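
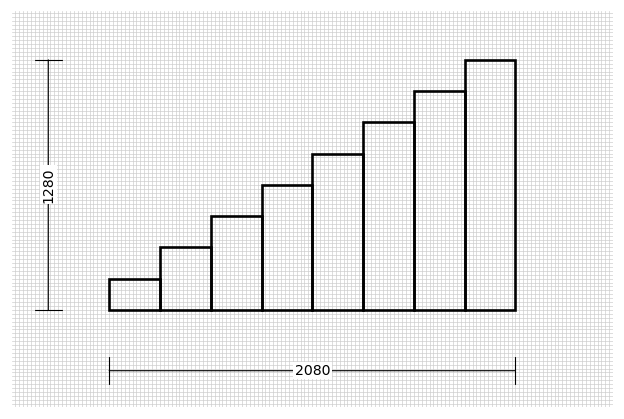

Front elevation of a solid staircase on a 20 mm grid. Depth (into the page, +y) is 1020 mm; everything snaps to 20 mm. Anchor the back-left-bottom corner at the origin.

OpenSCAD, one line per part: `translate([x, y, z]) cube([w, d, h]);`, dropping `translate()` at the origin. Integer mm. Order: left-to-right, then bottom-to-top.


cube([260, 1020, 160]);
translate([260, 0, 0]) cube([260, 1020, 320]);
translate([520, 0, 0]) cube([260, 1020, 480]);
translate([780, 0, 0]) cube([260, 1020, 640]);
translate([1040, 0, 0]) cube([260, 1020, 800]);
translate([1300, 0, 0]) cube([260, 1020, 960]);
translate([1560, 0, 0]) cube([260, 1020, 1120]);
translate([1820, 0, 0]) cube([260, 1020, 1280]);


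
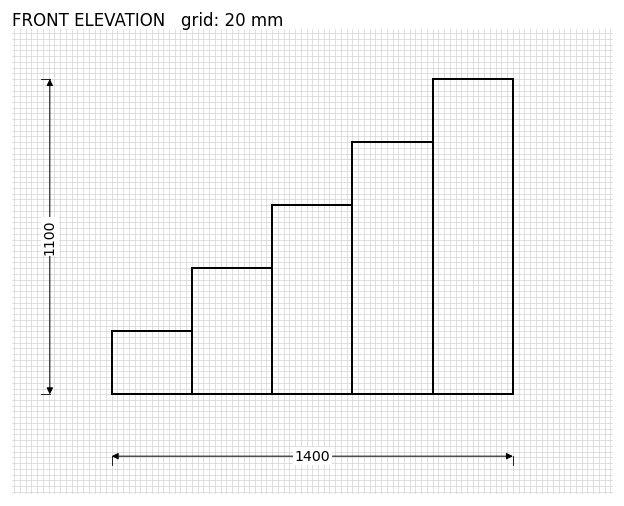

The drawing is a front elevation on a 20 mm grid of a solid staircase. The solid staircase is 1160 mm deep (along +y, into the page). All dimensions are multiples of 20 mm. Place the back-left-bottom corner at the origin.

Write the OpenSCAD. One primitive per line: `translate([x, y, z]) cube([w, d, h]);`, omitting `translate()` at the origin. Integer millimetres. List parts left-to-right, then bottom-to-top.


cube([280, 1160, 220]);
translate([280, 0, 0]) cube([280, 1160, 440]);
translate([560, 0, 0]) cube([280, 1160, 660]);
translate([840, 0, 0]) cube([280, 1160, 880]);
translate([1120, 0, 0]) cube([280, 1160, 1100]);


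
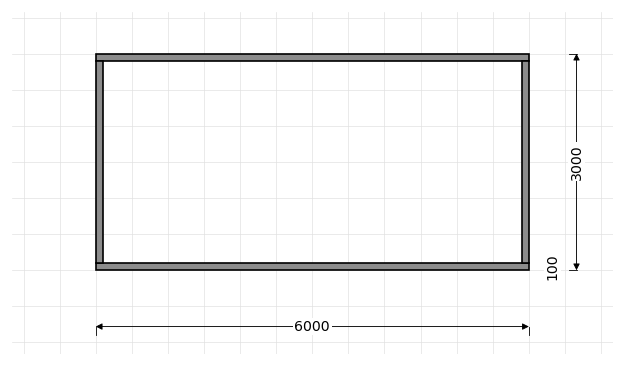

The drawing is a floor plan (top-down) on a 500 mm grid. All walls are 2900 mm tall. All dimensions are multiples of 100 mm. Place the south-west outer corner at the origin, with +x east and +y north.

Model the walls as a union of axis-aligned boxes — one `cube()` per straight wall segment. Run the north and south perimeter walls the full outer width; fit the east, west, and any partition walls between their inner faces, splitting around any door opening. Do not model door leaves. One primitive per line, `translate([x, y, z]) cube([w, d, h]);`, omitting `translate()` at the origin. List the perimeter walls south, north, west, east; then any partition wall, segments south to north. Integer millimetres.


cube([6000, 100, 2900]);
translate([0, 2900, 0]) cube([6000, 100, 2900]);
translate([0, 100, 0]) cube([100, 2800, 2900]);
translate([5900, 100, 0]) cube([100, 2800, 2900]);


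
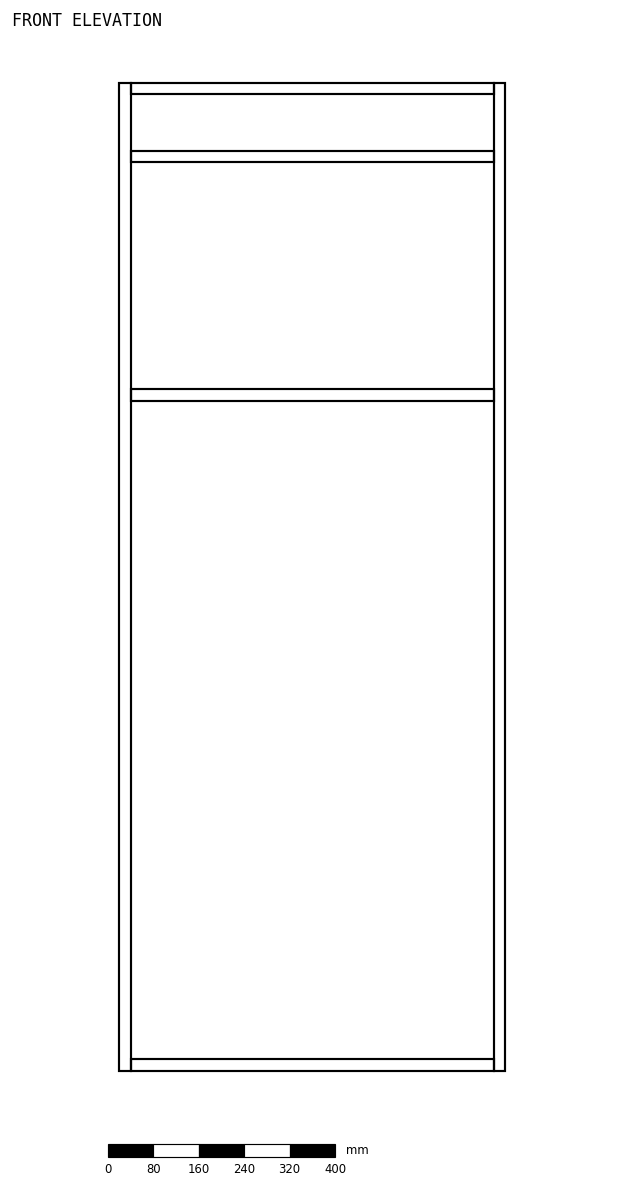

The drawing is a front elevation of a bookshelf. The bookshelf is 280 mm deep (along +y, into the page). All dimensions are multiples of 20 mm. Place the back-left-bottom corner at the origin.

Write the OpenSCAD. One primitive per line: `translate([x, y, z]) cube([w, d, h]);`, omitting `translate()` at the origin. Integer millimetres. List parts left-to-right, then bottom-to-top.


cube([20, 280, 1740]);
translate([20, 0, 0]) cube([640, 280, 20]);
translate([20, 0, 1180]) cube([640, 280, 20]);
translate([20, 0, 1600]) cube([640, 280, 20]);
translate([20, 0, 1720]) cube([640, 280, 20]);
translate([660, 0, 0]) cube([20, 280, 1740]);


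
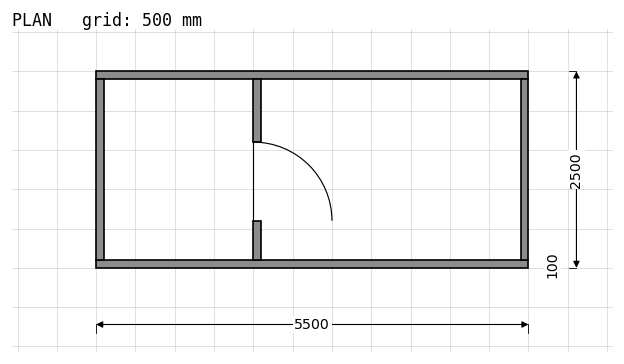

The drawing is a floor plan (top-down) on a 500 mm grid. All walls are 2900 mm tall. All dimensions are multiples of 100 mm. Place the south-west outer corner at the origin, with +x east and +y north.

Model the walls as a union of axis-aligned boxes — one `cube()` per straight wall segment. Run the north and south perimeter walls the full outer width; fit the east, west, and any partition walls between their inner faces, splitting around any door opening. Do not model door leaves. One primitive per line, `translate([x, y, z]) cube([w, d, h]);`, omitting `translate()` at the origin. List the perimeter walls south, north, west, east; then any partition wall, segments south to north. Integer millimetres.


cube([5500, 100, 2900]);
translate([0, 2400, 0]) cube([5500, 100, 2900]);
translate([0, 100, 0]) cube([100, 2300, 2900]);
translate([5400, 100, 0]) cube([100, 2300, 2900]);
translate([2000, 100, 0]) cube([100, 500, 2900]);
translate([2000, 1600, 0]) cube([100, 800, 2900]);


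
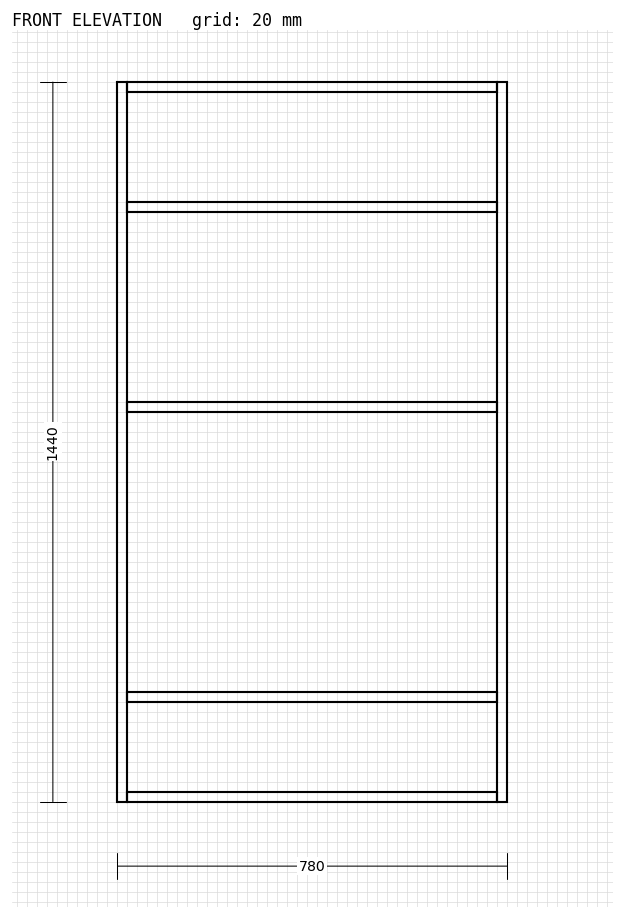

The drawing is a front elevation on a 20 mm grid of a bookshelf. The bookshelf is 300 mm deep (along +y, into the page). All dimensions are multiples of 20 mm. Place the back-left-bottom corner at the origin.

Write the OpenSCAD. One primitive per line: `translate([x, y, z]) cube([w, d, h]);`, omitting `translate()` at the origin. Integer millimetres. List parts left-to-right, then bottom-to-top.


cube([20, 300, 1440]);
translate([20, 0, 0]) cube([740, 300, 20]);
translate([20, 0, 200]) cube([740, 300, 20]);
translate([20, 0, 780]) cube([740, 300, 20]);
translate([20, 0, 1180]) cube([740, 300, 20]);
translate([20, 0, 1420]) cube([740, 300, 20]);
translate([760, 0, 0]) cube([20, 300, 1440]);


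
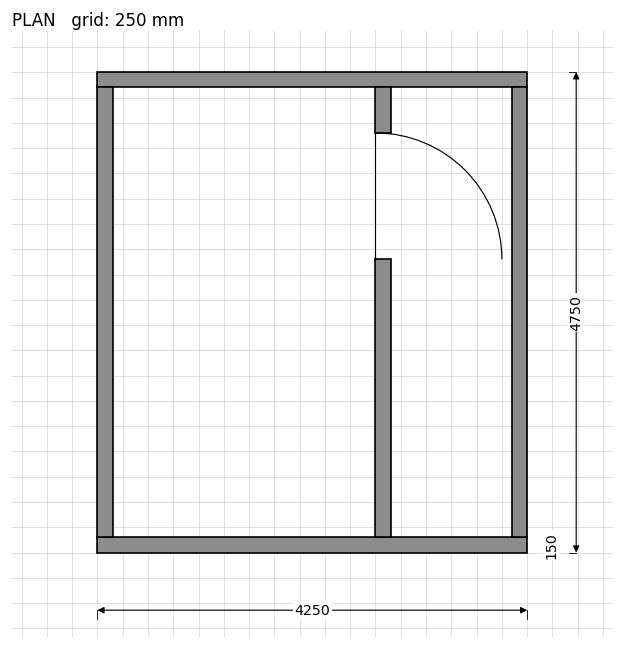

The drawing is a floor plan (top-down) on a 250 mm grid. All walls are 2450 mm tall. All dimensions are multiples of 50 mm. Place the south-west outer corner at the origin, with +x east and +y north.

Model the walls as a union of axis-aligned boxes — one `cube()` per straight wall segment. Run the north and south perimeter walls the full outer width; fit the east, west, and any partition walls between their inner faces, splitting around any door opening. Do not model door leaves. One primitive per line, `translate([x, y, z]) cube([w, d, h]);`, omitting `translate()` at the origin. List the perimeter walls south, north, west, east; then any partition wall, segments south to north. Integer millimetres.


cube([4250, 150, 2450]);
translate([0, 4600, 0]) cube([4250, 150, 2450]);
translate([0, 150, 0]) cube([150, 4450, 2450]);
translate([4100, 150, 0]) cube([150, 4450, 2450]);
translate([2750, 150, 0]) cube([150, 2750, 2450]);
translate([2750, 4150, 0]) cube([150, 450, 2450]);


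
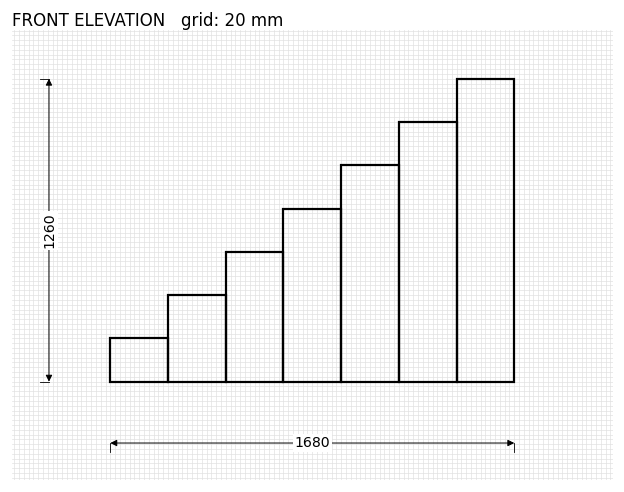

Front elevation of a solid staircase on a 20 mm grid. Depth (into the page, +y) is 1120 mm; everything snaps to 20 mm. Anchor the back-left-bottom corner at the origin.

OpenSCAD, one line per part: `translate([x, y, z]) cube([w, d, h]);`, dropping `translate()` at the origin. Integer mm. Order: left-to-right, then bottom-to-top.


cube([240, 1120, 180]);
translate([240, 0, 0]) cube([240, 1120, 360]);
translate([480, 0, 0]) cube([240, 1120, 540]);
translate([720, 0, 0]) cube([240, 1120, 720]);
translate([960, 0, 0]) cube([240, 1120, 900]);
translate([1200, 0, 0]) cube([240, 1120, 1080]);
translate([1440, 0, 0]) cube([240, 1120, 1260]);


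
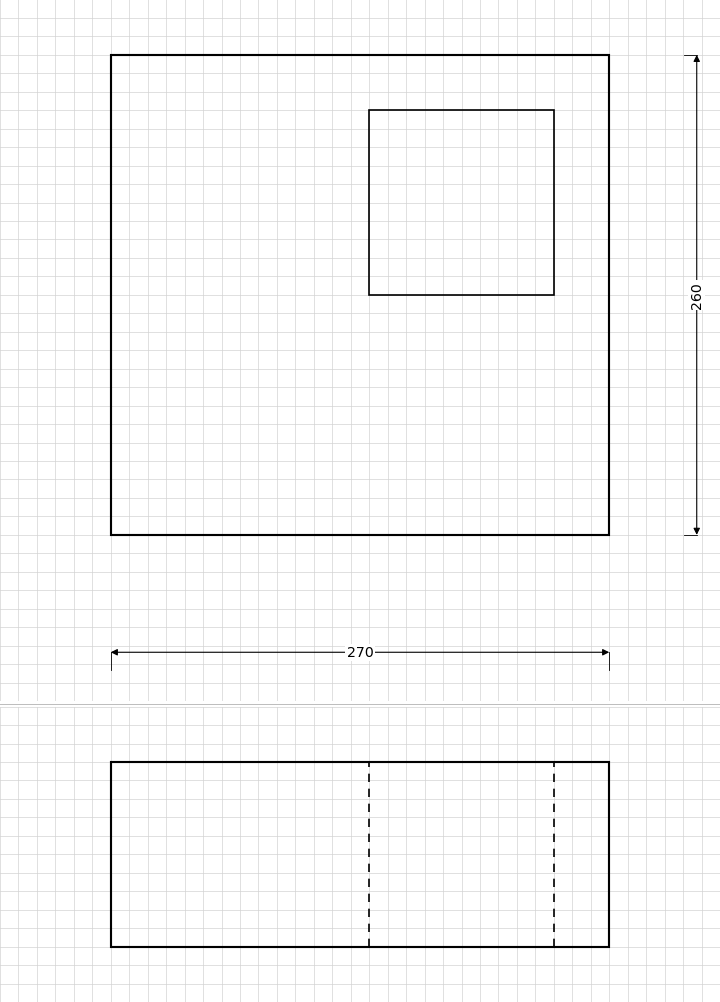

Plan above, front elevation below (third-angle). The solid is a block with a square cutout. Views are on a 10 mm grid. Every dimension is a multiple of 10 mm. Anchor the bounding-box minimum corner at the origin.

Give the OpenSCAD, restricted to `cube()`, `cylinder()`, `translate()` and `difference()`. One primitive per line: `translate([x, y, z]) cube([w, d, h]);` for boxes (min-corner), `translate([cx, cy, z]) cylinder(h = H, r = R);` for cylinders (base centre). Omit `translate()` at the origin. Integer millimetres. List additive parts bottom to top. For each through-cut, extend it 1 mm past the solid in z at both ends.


difference() {
  cube([270, 260, 100]);
  translate([140, 130, -1]) cube([100, 100, 102]);
}


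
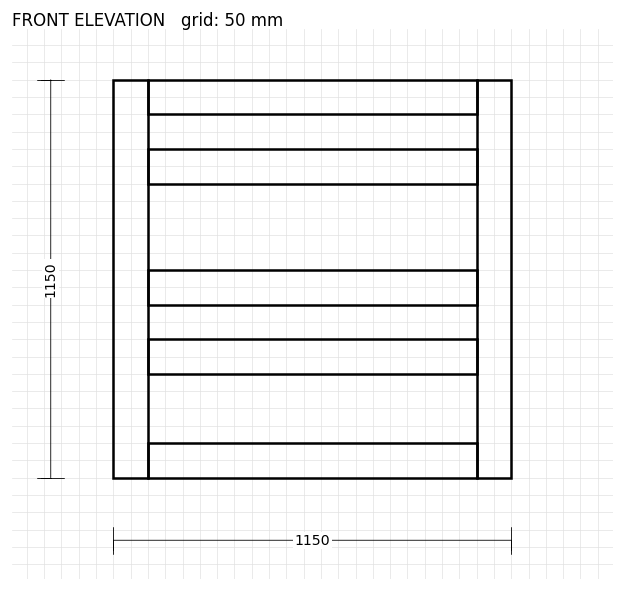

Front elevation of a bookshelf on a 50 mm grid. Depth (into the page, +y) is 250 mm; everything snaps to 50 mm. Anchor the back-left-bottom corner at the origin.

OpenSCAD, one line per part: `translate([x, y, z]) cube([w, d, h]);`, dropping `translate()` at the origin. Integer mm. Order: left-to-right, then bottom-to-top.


cube([100, 250, 1150]);
translate([100, 0, 0]) cube([950, 250, 100]);
translate([100, 0, 300]) cube([950, 250, 100]);
translate([100, 0, 500]) cube([950, 250, 100]);
translate([100, 0, 850]) cube([950, 250, 100]);
translate([100, 0, 1050]) cube([950, 250, 100]);
translate([1050, 0, 0]) cube([100, 250, 1150]);


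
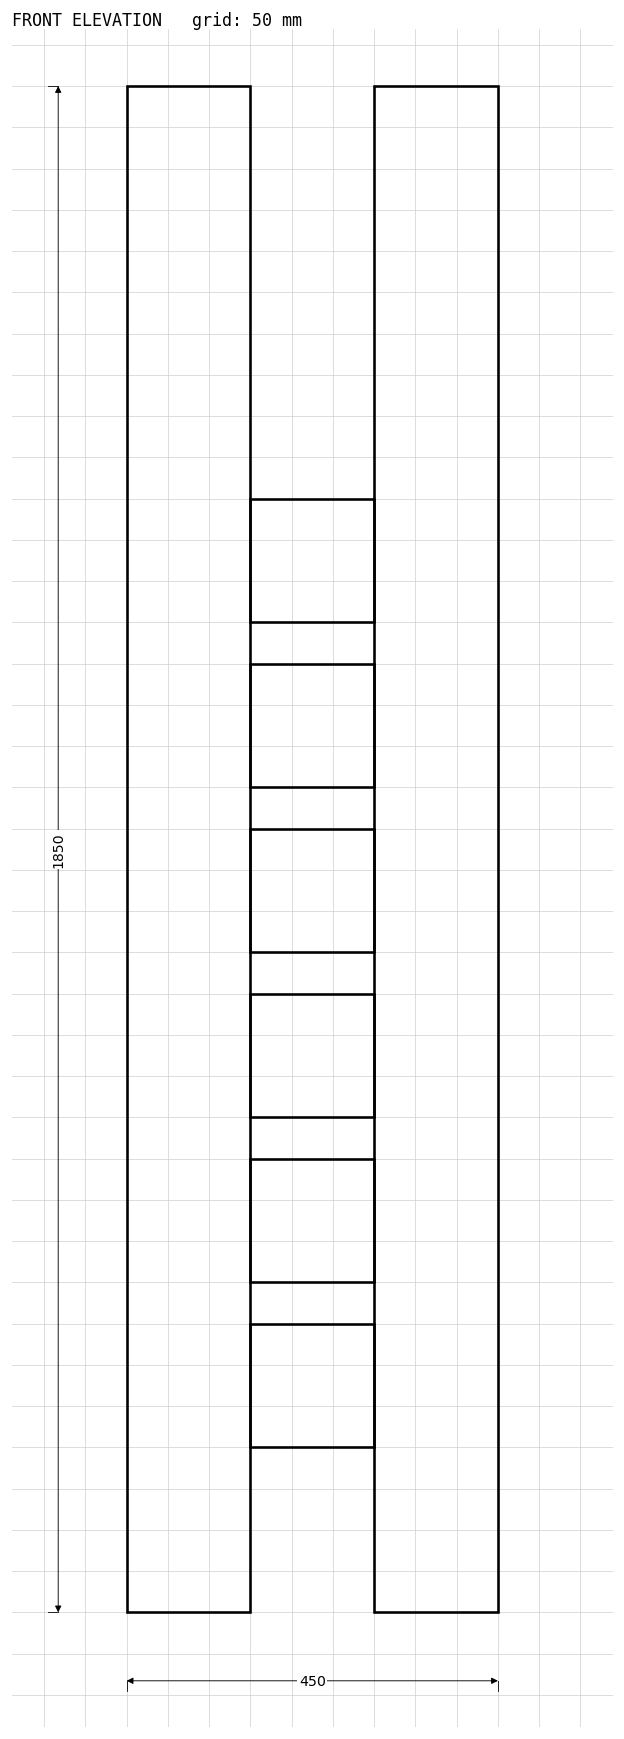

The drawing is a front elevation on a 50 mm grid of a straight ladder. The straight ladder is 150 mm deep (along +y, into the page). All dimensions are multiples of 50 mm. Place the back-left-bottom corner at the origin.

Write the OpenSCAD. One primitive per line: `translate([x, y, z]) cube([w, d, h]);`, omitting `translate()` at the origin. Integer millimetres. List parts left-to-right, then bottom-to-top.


cube([150, 150, 1850]);
translate([150, 0, 200]) cube([150, 150, 150]);
translate([150, 0, 400]) cube([150, 150, 150]);
translate([150, 0, 600]) cube([150, 150, 150]);
translate([150, 0, 800]) cube([150, 150, 150]);
translate([150, 0, 1000]) cube([150, 150, 150]);
translate([150, 0, 1200]) cube([150, 150, 150]);
translate([300, 0, 0]) cube([150, 150, 1850]);


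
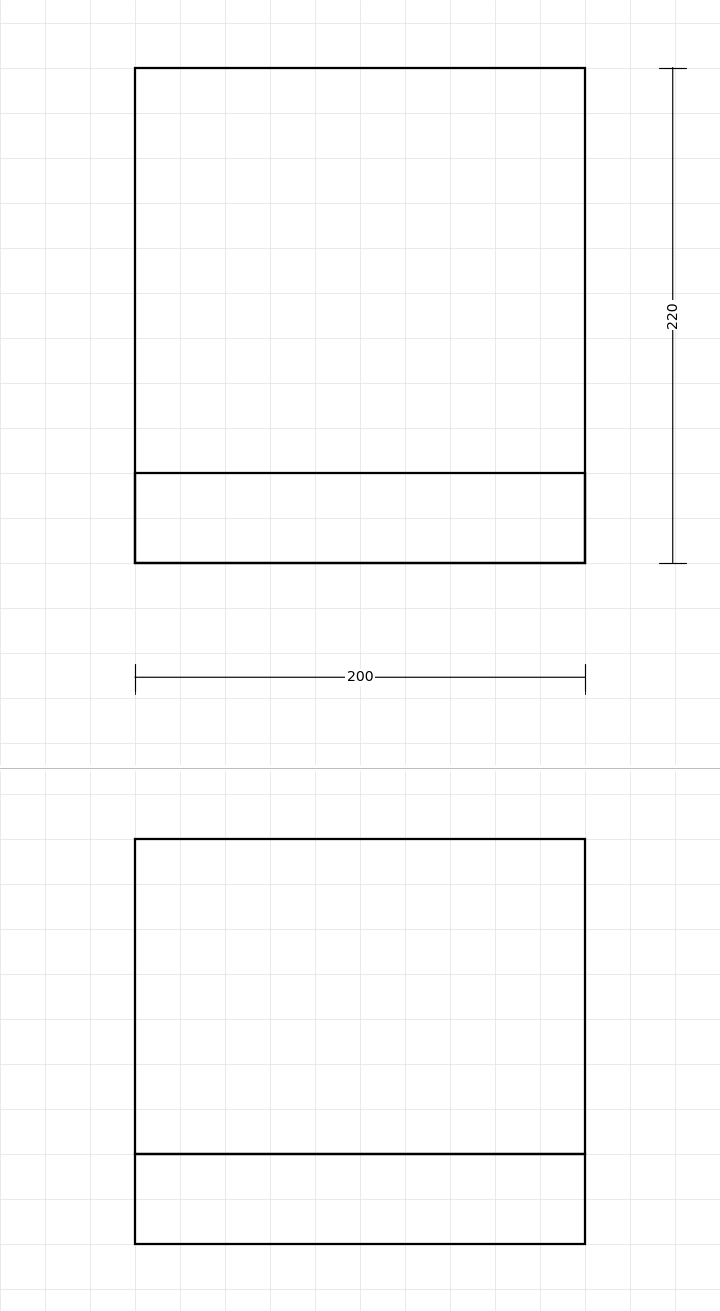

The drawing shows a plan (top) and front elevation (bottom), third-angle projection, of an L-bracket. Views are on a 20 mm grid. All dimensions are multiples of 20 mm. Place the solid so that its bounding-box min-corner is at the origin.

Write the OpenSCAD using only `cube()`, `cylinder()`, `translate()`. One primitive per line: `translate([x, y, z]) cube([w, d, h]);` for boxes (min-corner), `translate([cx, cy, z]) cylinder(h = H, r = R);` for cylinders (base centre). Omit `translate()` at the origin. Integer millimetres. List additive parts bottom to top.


cube([200, 220, 40]);
translate([0, 0, 40]) cube([200, 40, 140]);


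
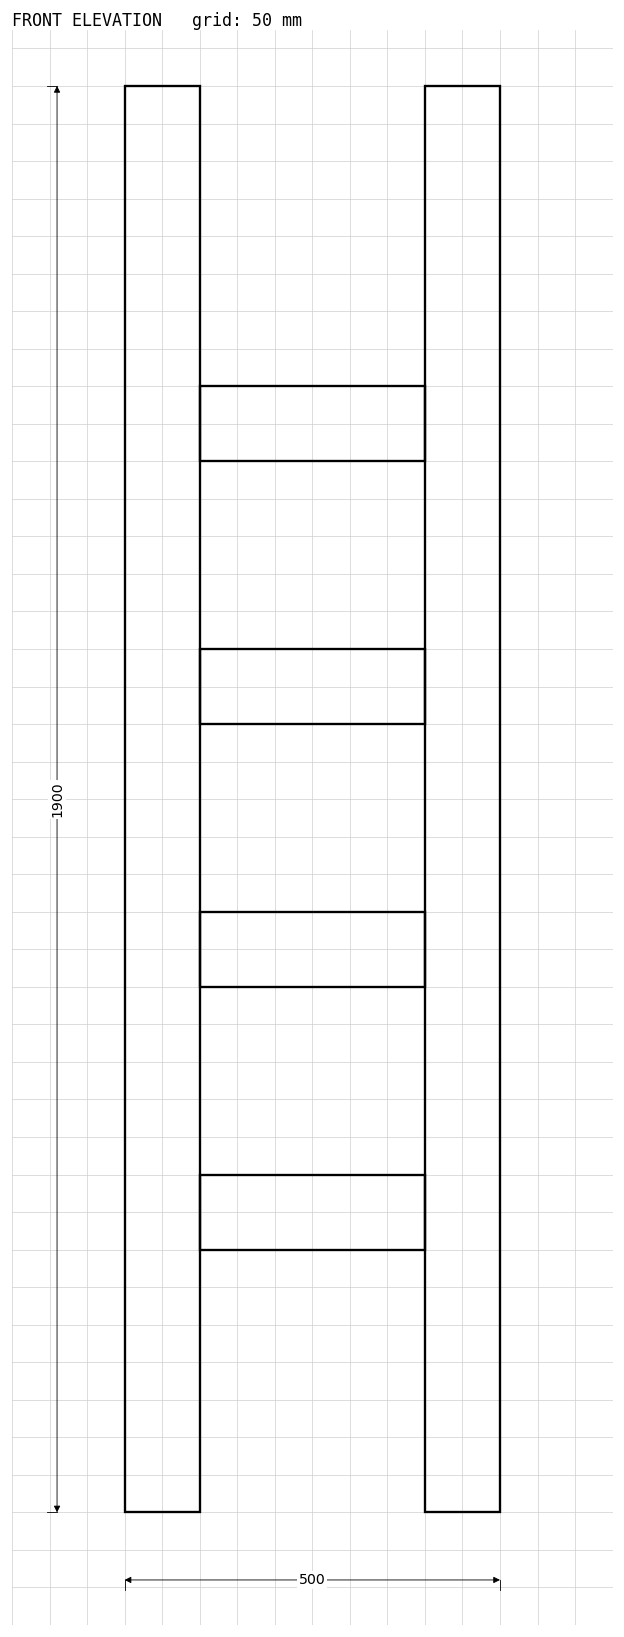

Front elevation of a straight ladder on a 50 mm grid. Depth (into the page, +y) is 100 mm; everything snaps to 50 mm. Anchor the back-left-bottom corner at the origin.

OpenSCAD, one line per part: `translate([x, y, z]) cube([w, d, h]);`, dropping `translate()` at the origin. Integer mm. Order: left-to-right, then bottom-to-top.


cube([100, 100, 1900]);
translate([100, 0, 350]) cube([300, 100, 100]);
translate([100, 0, 700]) cube([300, 100, 100]);
translate([100, 0, 1050]) cube([300, 100, 100]);
translate([100, 0, 1400]) cube([300, 100, 100]);
translate([400, 0, 0]) cube([100, 100, 1900]);


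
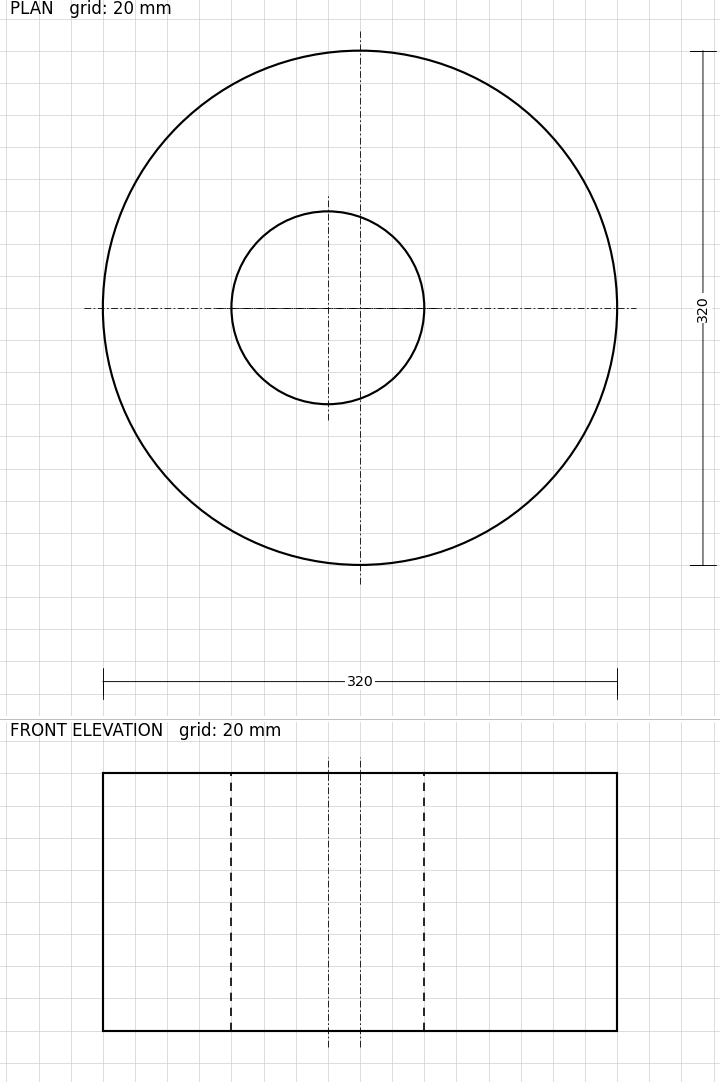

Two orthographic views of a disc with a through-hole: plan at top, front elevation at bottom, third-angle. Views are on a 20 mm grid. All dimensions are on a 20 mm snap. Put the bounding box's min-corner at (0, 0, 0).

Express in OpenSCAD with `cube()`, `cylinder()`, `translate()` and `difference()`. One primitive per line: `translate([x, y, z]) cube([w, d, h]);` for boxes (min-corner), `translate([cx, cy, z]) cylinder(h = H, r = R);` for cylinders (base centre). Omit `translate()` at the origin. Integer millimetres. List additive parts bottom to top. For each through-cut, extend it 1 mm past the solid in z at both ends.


difference() {
  translate([160, 160, 0]) cylinder(h = 160, r = 160);
  translate([140, 160, -1]) cylinder(h = 162, r = 60);
}


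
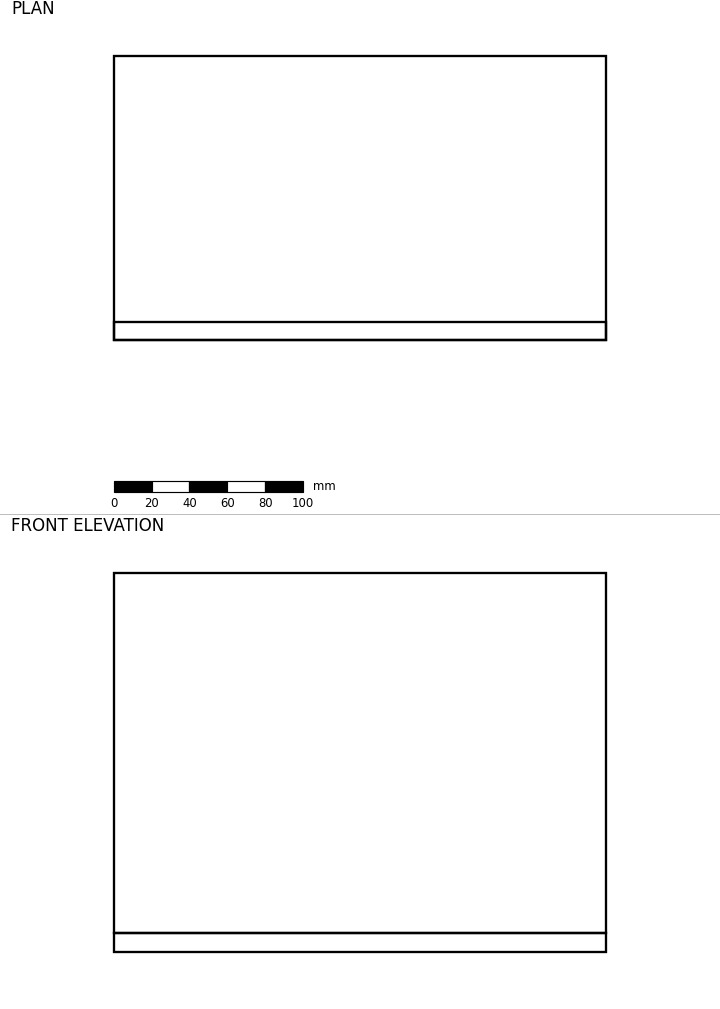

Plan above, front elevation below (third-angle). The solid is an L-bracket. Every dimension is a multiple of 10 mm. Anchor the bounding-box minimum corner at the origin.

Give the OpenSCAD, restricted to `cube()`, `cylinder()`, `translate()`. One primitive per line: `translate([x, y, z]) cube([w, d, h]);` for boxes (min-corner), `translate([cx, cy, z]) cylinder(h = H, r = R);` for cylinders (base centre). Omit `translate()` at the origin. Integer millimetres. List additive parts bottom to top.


cube([260, 150, 10]);
translate([0, 0, 10]) cube([260, 10, 190]);


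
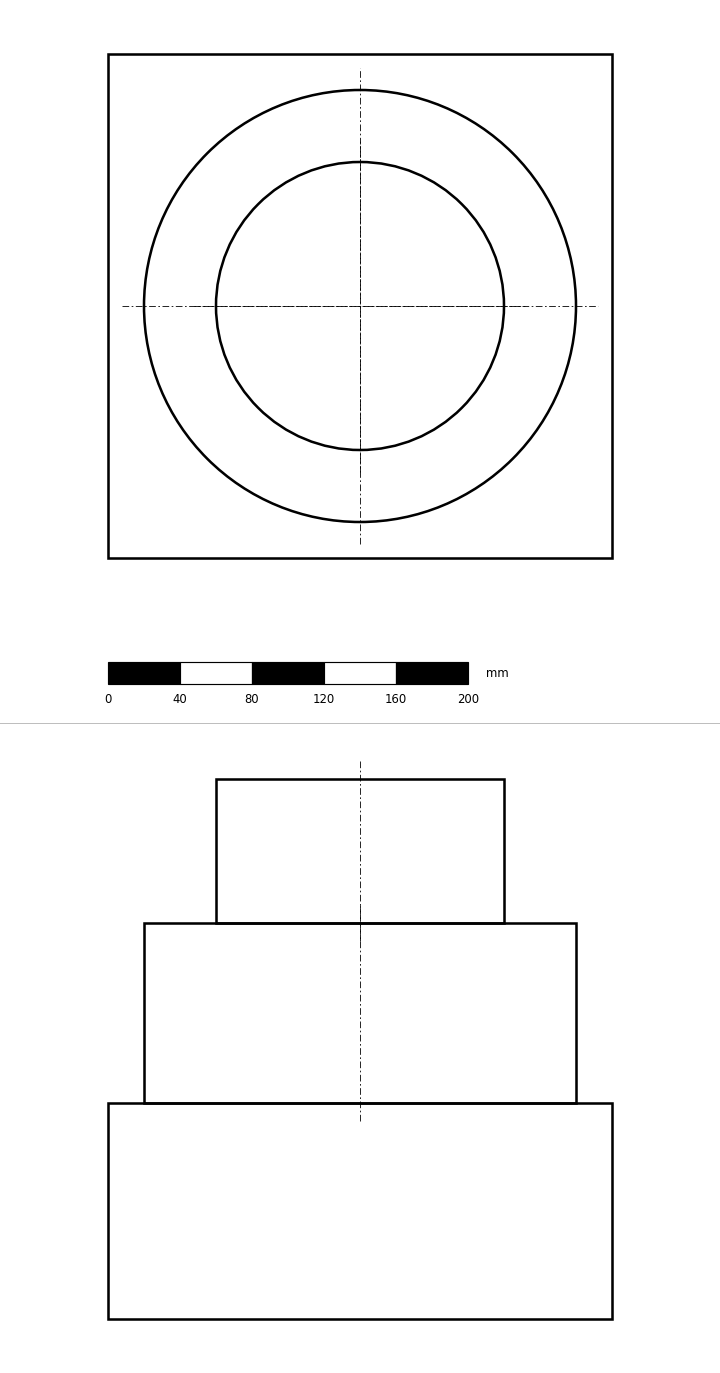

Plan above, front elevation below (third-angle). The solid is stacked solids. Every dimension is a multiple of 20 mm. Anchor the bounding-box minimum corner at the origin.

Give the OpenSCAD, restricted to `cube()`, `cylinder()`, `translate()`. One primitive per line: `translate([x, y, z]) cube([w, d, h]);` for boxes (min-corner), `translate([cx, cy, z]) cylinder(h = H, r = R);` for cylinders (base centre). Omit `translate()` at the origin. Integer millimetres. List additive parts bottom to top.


cube([280, 280, 120]);
translate([140, 140, 120]) cylinder(h = 100, r = 120);
translate([140, 140, 220]) cylinder(h = 80, r = 80);


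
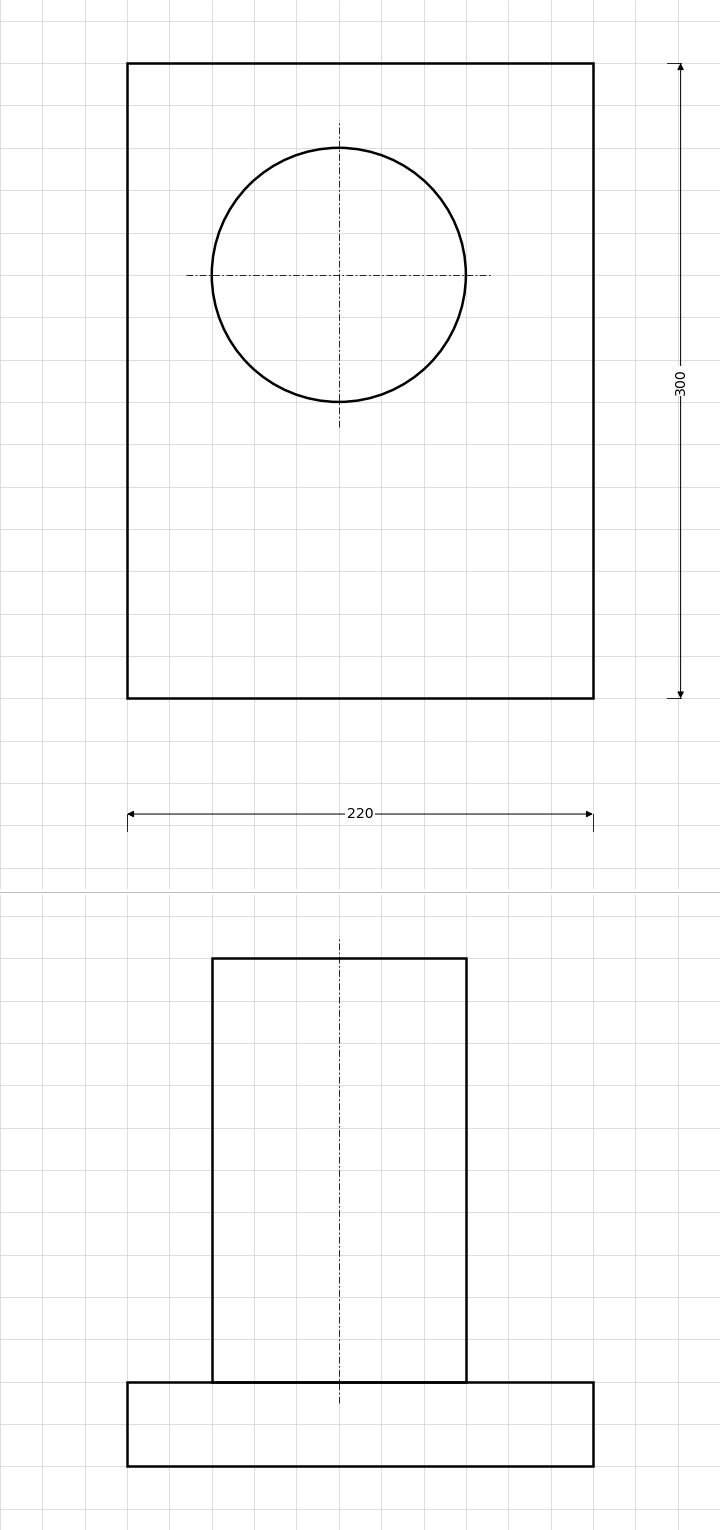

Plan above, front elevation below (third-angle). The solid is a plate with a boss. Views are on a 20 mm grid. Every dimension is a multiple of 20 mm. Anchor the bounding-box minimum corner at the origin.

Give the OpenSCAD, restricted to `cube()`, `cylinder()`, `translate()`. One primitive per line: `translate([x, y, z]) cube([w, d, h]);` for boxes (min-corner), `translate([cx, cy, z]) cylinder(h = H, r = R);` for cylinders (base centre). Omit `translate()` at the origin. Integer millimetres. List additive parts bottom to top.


cube([220, 300, 40]);
translate([100, 200, 40]) cylinder(h = 200, r = 60);


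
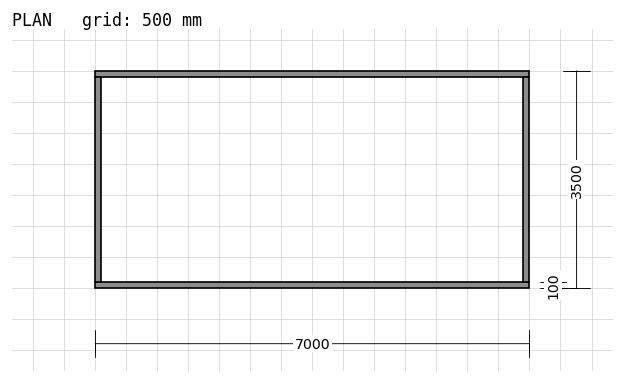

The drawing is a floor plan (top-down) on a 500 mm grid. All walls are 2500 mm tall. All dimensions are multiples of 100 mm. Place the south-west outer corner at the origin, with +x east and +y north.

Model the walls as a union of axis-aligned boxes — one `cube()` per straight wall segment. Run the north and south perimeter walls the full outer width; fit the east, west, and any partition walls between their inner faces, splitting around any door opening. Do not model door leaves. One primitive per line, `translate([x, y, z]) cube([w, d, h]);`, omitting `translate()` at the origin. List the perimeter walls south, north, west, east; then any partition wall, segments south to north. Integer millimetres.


cube([7000, 100, 2500]);
translate([0, 3400, 0]) cube([7000, 100, 2500]);
translate([0, 100, 0]) cube([100, 3300, 2500]);
translate([6900, 100, 0]) cube([100, 3300, 2500]);


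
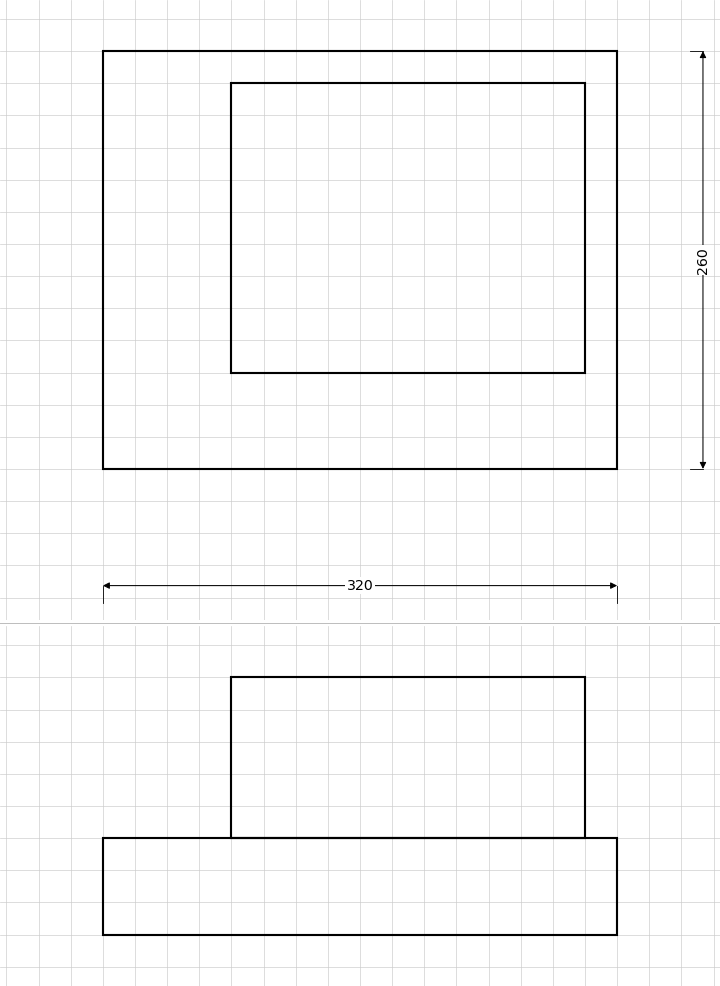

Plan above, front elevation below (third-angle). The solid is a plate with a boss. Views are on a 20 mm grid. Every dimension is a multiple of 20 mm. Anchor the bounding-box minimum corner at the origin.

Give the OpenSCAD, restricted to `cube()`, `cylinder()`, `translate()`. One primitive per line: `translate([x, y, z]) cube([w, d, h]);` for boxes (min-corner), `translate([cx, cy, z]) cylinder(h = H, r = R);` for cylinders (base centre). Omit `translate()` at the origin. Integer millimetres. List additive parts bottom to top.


cube([320, 260, 60]);
translate([80, 60, 60]) cube([220, 180, 100]);


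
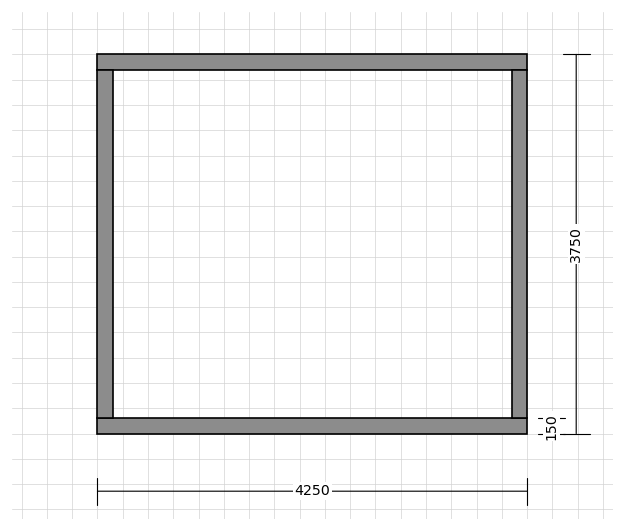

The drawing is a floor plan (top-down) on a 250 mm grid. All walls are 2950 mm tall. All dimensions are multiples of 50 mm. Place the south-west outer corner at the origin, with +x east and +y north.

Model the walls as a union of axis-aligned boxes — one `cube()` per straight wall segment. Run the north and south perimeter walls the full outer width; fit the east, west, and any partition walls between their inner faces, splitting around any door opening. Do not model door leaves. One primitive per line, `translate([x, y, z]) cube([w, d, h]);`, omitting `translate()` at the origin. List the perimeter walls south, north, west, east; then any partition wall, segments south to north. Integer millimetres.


cube([4250, 150, 2950]);
translate([0, 3600, 0]) cube([4250, 150, 2950]);
translate([0, 150, 0]) cube([150, 3450, 2950]);
translate([4100, 150, 0]) cube([150, 3450, 2950]);


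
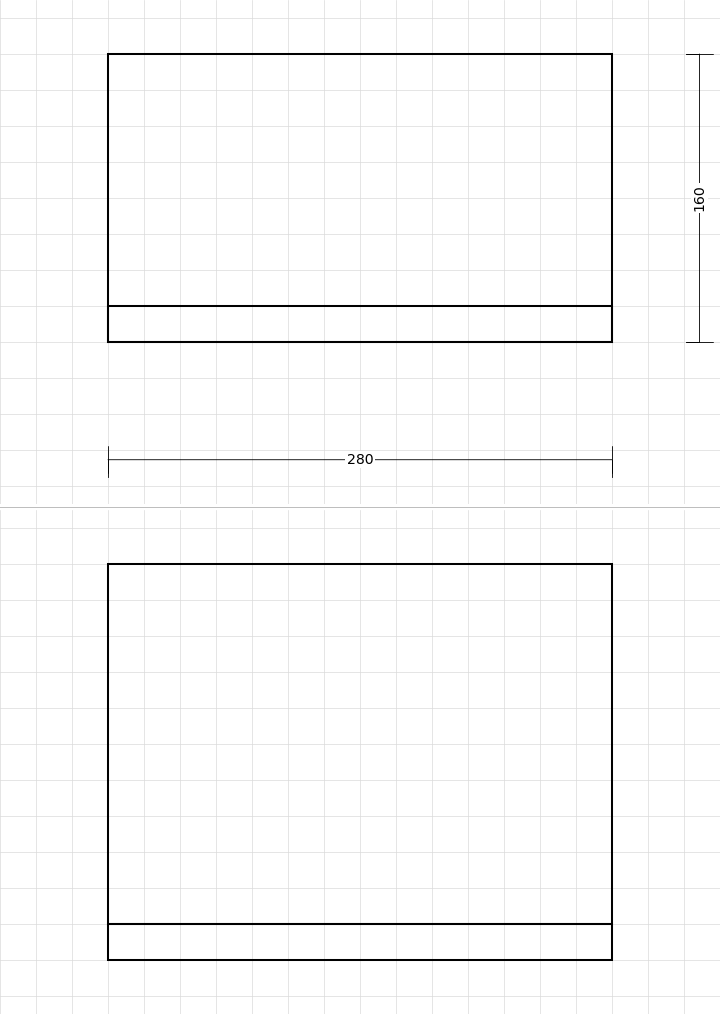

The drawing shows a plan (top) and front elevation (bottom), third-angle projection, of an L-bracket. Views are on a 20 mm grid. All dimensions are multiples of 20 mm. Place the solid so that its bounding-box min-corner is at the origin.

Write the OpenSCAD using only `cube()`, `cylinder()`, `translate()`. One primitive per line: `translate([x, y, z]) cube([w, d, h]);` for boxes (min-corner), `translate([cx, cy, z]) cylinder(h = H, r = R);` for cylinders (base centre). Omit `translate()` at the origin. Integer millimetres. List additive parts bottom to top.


cube([280, 160, 20]);
translate([0, 0, 20]) cube([280, 20, 200]);


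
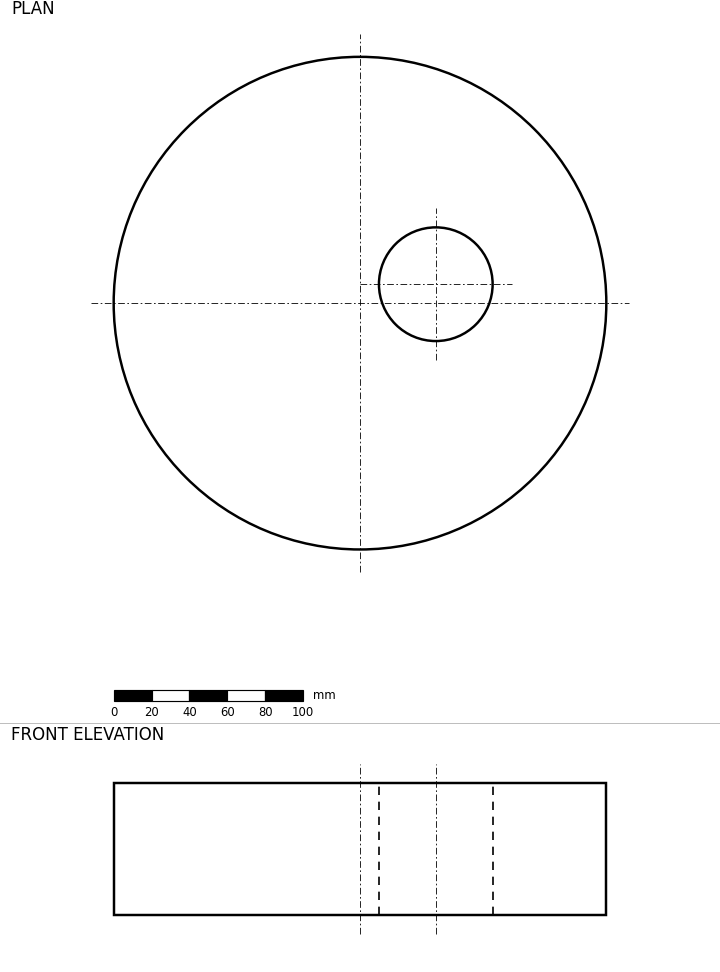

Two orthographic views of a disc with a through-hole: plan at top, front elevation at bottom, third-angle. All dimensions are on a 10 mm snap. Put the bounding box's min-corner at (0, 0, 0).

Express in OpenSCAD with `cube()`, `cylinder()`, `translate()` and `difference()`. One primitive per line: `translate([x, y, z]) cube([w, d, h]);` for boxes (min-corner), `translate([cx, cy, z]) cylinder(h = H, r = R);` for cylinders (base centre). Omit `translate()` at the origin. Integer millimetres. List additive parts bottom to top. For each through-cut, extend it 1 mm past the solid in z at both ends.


difference() {
  translate([130, 130, 0]) cylinder(h = 70, r = 130);
  translate([170, 140, -1]) cylinder(h = 72, r = 30);
}


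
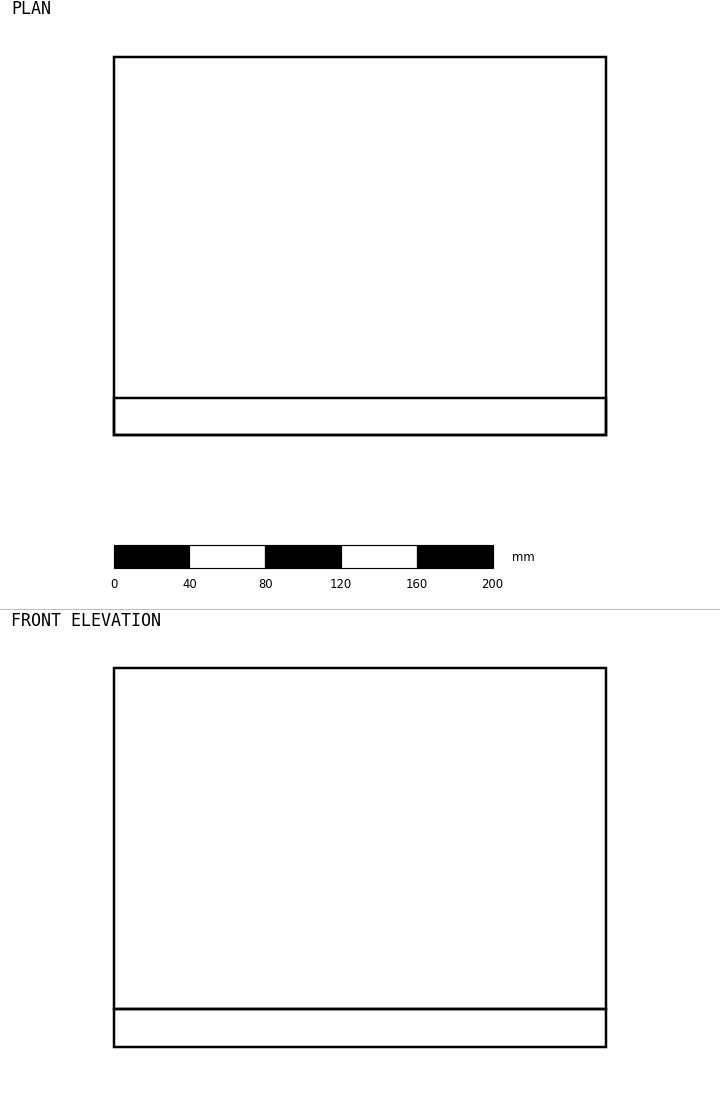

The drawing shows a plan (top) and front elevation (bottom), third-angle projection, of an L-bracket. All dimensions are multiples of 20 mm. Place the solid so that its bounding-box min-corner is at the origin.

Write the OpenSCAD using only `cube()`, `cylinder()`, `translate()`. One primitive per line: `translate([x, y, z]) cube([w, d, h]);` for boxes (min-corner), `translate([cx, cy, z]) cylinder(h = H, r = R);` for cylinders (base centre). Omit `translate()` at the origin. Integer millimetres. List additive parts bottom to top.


cube([260, 200, 20]);
translate([0, 0, 20]) cube([260, 20, 180]);


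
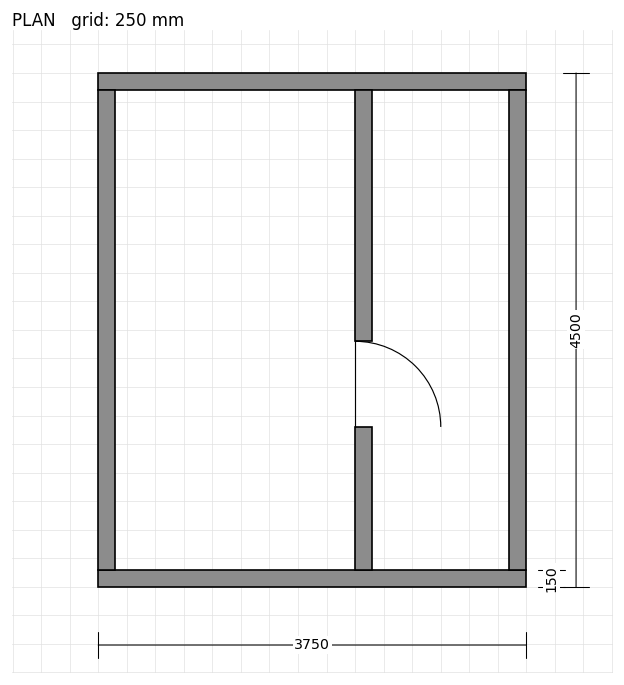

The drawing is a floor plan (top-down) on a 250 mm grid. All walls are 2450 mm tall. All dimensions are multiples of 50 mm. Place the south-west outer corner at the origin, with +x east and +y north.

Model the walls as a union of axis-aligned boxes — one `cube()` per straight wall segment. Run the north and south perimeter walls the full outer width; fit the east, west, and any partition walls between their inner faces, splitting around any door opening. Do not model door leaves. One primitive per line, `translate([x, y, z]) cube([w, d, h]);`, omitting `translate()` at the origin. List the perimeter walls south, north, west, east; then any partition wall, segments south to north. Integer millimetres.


cube([3750, 150, 2450]);
translate([0, 4350, 0]) cube([3750, 150, 2450]);
translate([0, 150, 0]) cube([150, 4200, 2450]);
translate([3600, 150, 0]) cube([150, 4200, 2450]);
translate([2250, 150, 0]) cube([150, 1250, 2450]);
translate([2250, 2150, 0]) cube([150, 2200, 2450]);


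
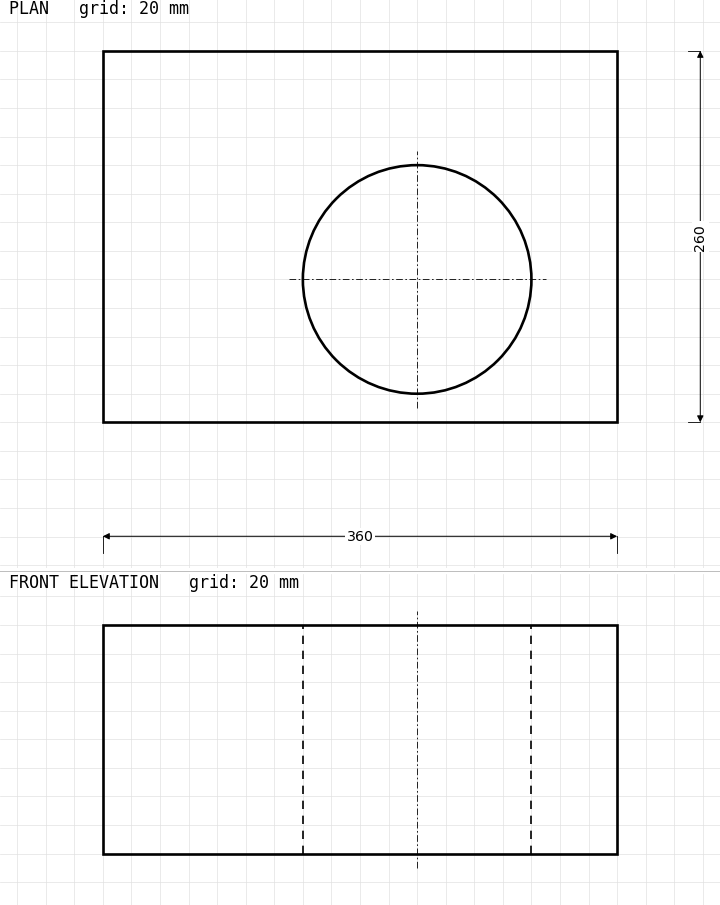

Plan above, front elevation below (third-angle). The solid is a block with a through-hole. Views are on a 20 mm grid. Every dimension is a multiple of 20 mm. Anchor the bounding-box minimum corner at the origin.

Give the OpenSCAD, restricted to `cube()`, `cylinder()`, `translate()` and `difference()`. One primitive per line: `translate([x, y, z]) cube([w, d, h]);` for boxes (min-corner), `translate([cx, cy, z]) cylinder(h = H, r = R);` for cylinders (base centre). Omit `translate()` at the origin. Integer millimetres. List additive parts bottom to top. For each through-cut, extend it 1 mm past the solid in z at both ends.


difference() {
  cube([360, 260, 160]);
  translate([220, 100, -1]) cylinder(h = 162, r = 80);
}


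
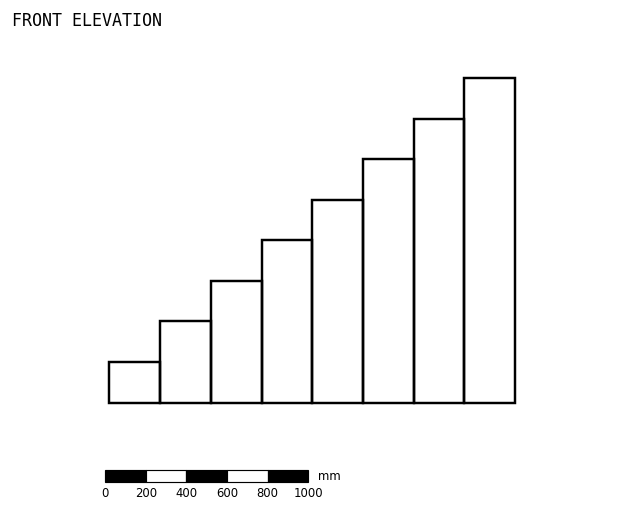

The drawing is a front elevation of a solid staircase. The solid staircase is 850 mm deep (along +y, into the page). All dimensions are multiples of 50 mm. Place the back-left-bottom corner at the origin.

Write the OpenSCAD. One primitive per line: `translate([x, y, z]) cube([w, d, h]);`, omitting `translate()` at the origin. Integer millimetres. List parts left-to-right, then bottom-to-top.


cube([250, 850, 200]);
translate([250, 0, 0]) cube([250, 850, 400]);
translate([500, 0, 0]) cube([250, 850, 600]);
translate([750, 0, 0]) cube([250, 850, 800]);
translate([1000, 0, 0]) cube([250, 850, 1000]);
translate([1250, 0, 0]) cube([250, 850, 1200]);
translate([1500, 0, 0]) cube([250, 850, 1400]);
translate([1750, 0, 0]) cube([250, 850, 1600]);


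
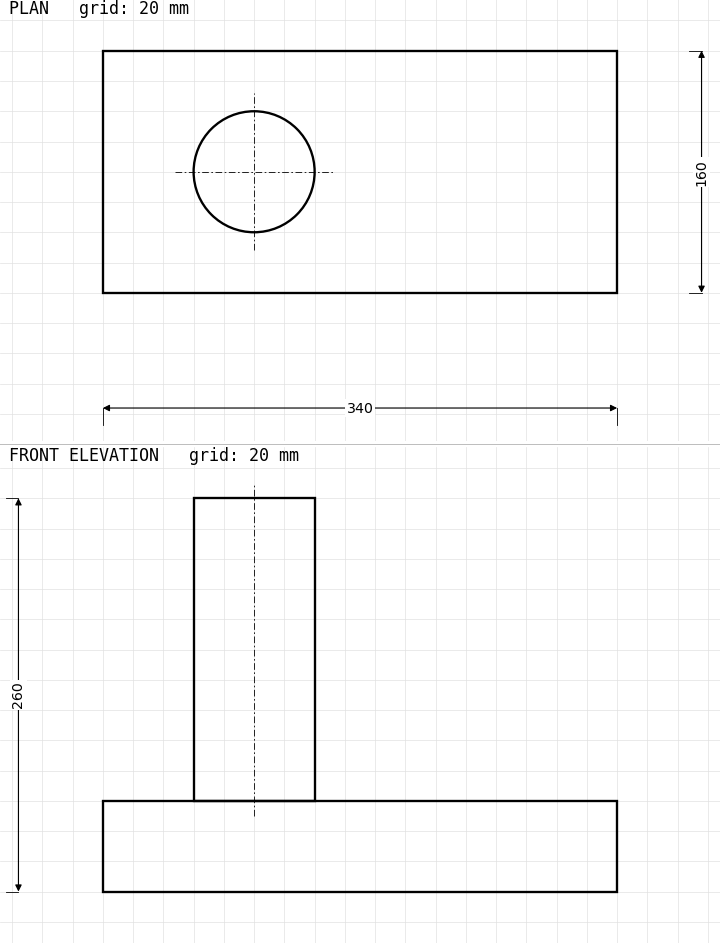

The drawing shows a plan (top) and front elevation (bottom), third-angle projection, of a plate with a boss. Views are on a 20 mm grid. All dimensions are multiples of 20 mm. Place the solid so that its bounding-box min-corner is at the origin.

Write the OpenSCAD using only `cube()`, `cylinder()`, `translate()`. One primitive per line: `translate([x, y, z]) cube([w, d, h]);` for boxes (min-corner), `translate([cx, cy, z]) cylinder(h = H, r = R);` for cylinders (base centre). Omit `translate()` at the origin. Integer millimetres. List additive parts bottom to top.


cube([340, 160, 60]);
translate([100, 80, 60]) cylinder(h = 200, r = 40);


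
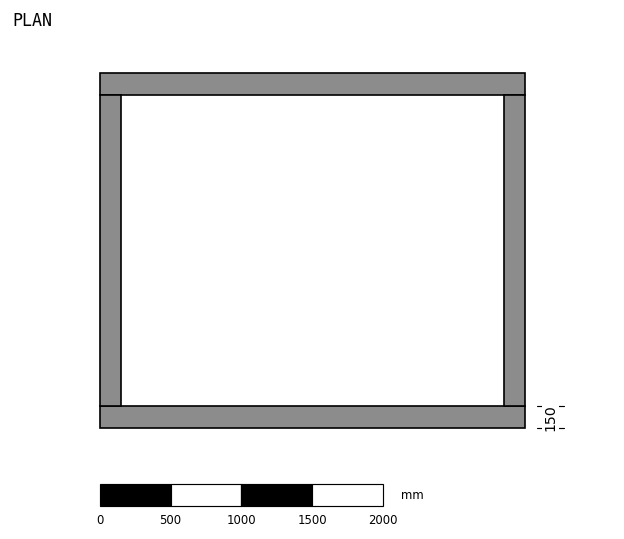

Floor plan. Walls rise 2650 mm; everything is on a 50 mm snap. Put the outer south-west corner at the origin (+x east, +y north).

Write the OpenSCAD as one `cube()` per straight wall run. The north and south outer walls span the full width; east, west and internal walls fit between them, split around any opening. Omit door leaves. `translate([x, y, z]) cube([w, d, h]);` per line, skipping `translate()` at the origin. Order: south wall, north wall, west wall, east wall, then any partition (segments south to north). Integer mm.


cube([3000, 150, 2650]);
translate([0, 2350, 0]) cube([3000, 150, 2650]);
translate([0, 150, 0]) cube([150, 2200, 2650]);
translate([2850, 150, 0]) cube([150, 2200, 2650]);


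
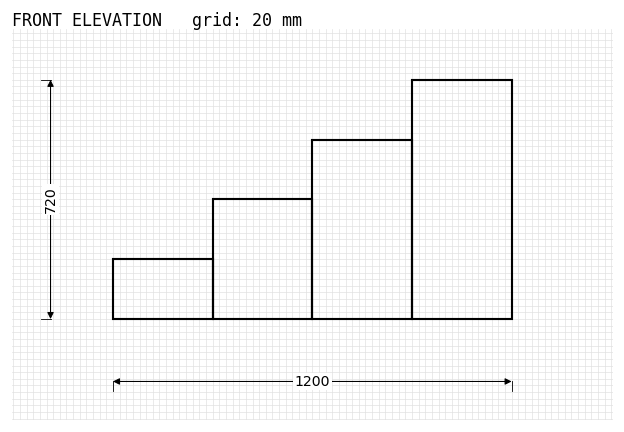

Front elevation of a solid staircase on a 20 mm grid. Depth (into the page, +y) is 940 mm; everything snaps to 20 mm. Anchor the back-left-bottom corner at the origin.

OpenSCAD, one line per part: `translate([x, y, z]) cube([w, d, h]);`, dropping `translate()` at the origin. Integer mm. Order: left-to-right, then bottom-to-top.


cube([300, 940, 180]);
translate([300, 0, 0]) cube([300, 940, 360]);
translate([600, 0, 0]) cube([300, 940, 540]);
translate([900, 0, 0]) cube([300, 940, 720]);


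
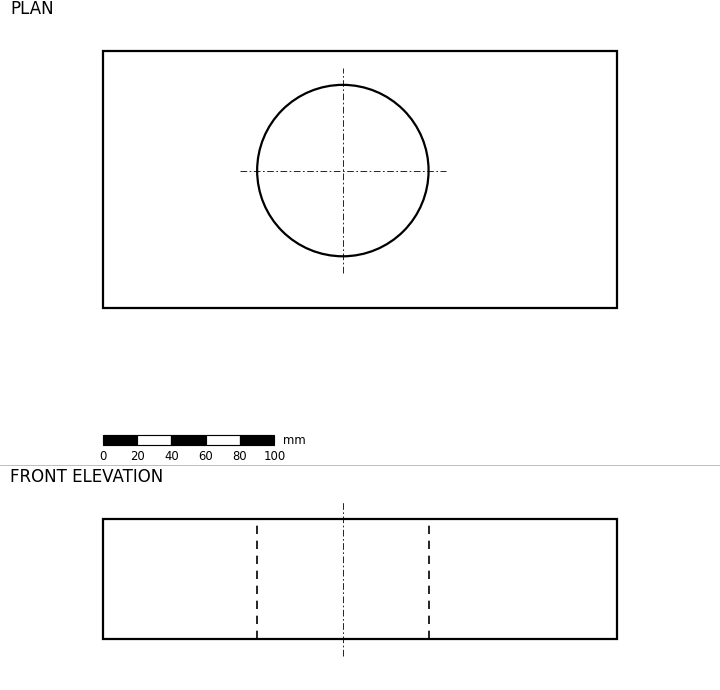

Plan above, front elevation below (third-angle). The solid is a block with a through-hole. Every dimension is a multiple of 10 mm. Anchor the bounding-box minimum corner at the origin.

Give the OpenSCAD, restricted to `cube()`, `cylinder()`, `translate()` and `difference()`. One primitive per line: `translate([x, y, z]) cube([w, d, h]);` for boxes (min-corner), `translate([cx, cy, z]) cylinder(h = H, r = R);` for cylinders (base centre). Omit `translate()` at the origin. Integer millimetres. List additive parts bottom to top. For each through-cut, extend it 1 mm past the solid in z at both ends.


difference() {
  cube([300, 150, 70]);
  translate([140, 80, -1]) cylinder(h = 72, r = 50);
}


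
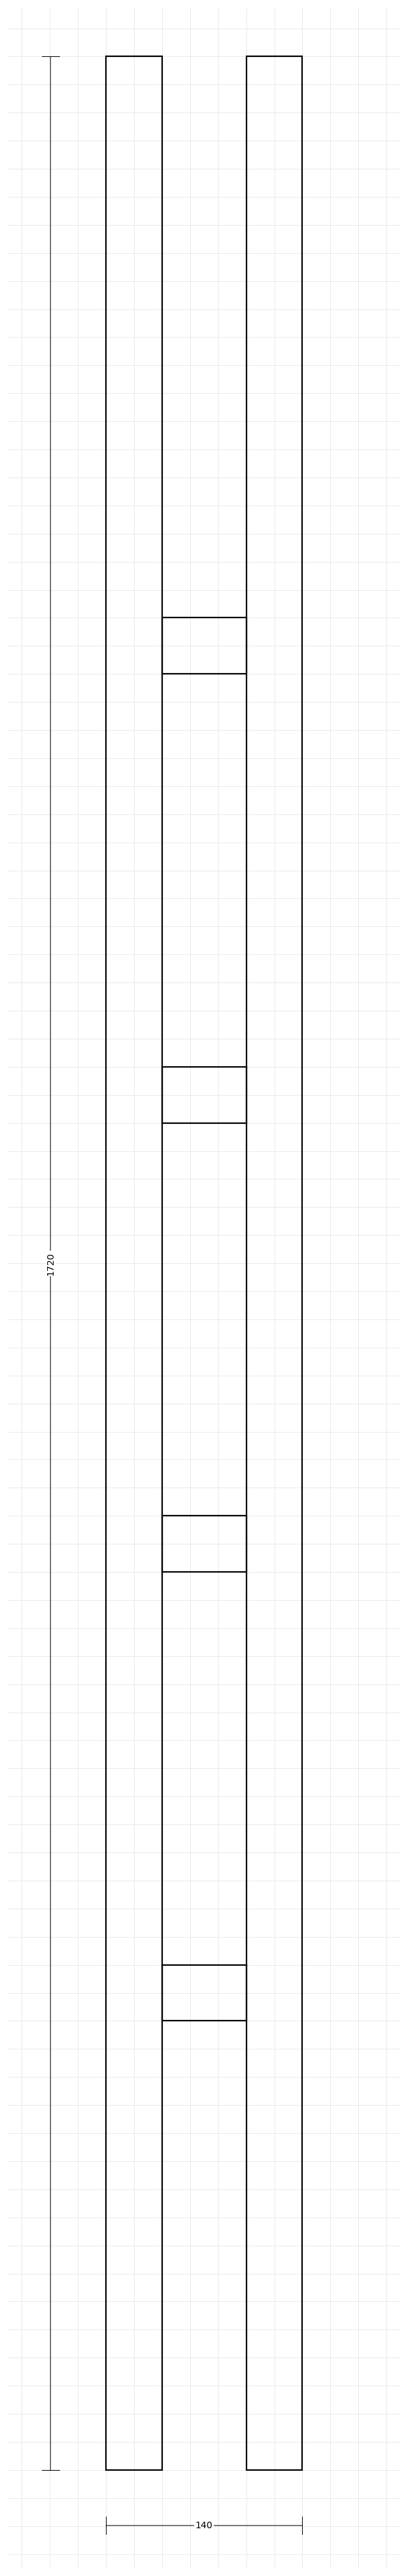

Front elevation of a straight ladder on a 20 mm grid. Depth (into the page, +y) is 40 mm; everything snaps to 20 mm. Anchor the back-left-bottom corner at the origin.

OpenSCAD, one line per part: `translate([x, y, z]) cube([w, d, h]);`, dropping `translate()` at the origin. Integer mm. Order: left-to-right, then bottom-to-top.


cube([40, 40, 1720]);
translate([40, 0, 320]) cube([60, 40, 40]);
translate([40, 0, 640]) cube([60, 40, 40]);
translate([40, 0, 960]) cube([60, 40, 40]);
translate([40, 0, 1280]) cube([60, 40, 40]);
translate([100, 0, 0]) cube([40, 40, 1720]);


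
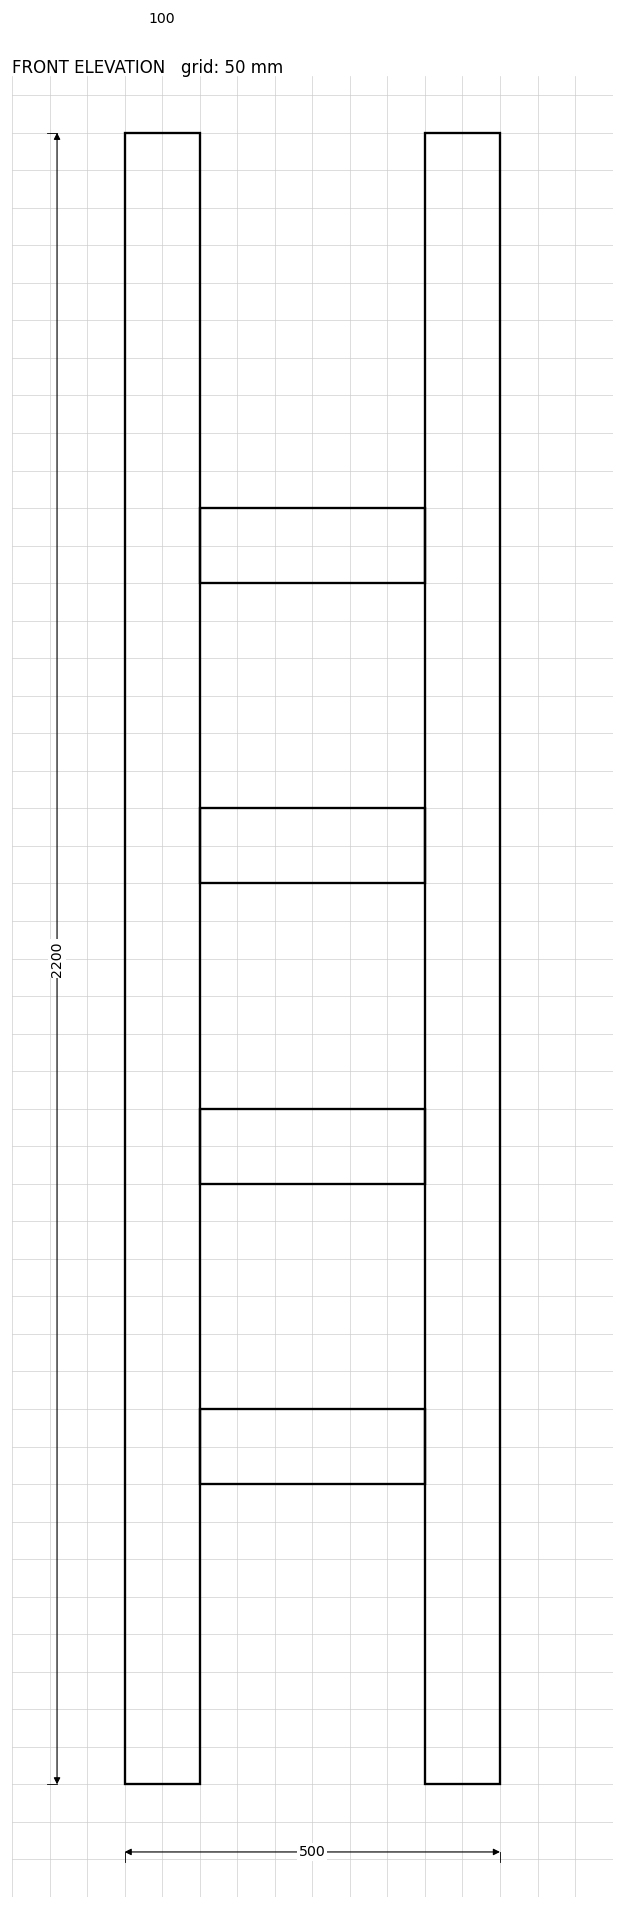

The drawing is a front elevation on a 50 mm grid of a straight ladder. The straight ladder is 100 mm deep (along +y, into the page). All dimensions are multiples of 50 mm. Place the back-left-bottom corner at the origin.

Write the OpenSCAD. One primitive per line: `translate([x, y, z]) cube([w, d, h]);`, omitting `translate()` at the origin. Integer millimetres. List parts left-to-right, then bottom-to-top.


cube([100, 100, 2200]);
translate([100, 0, 400]) cube([300, 100, 100]);
translate([100, 0, 800]) cube([300, 100, 100]);
translate([100, 0, 1200]) cube([300, 100, 100]);
translate([100, 0, 1600]) cube([300, 100, 100]);
translate([400, 0, 0]) cube([100, 100, 2200]);


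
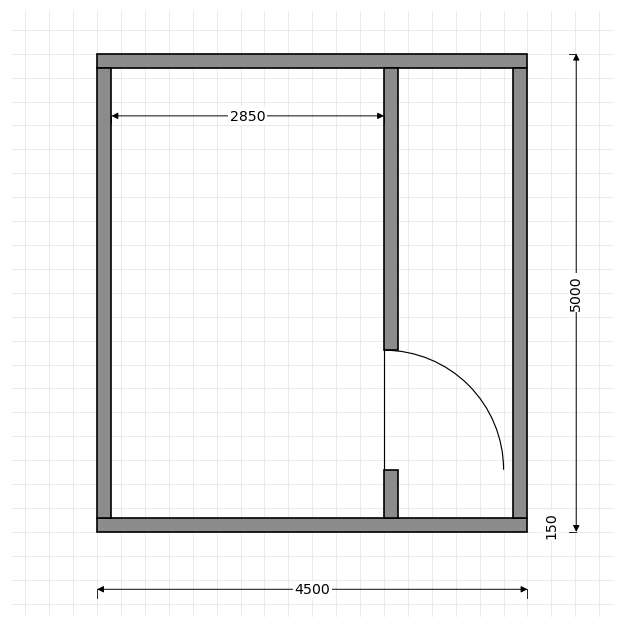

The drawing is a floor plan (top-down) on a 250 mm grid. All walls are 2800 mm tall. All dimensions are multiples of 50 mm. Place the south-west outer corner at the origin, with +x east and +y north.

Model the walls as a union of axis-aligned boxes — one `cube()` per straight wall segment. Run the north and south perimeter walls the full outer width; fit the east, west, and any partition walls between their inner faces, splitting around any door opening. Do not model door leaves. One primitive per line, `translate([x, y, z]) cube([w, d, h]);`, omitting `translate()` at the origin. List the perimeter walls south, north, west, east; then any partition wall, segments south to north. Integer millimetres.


cube([4500, 150, 2800]);
translate([0, 4850, 0]) cube([4500, 150, 2800]);
translate([0, 150, 0]) cube([150, 4700, 2800]);
translate([4350, 150, 0]) cube([150, 4700, 2800]);
translate([3000, 150, 0]) cube([150, 500, 2800]);
translate([3000, 1900, 0]) cube([150, 2950, 2800]);


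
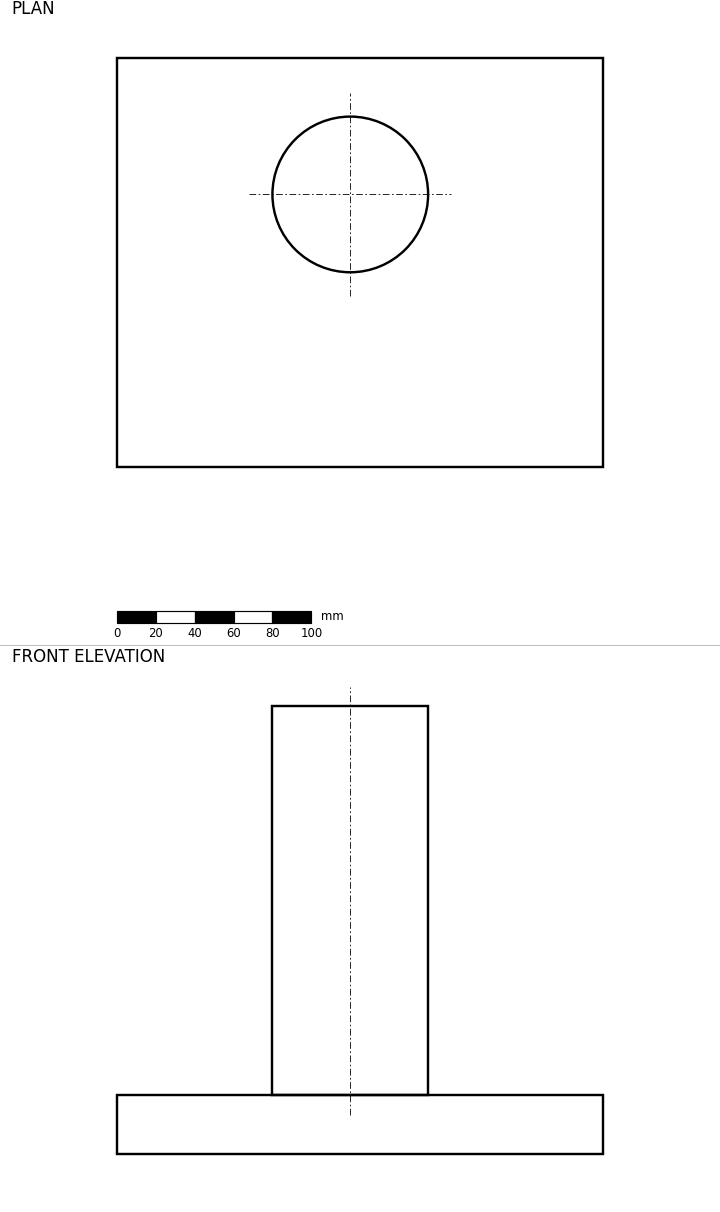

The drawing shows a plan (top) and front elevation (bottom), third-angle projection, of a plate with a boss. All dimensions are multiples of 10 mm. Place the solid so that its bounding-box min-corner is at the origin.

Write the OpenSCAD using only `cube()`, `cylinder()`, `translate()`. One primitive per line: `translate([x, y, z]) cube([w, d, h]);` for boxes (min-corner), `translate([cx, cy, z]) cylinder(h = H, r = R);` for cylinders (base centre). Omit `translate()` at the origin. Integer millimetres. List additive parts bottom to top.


cube([250, 210, 30]);
translate([120, 140, 30]) cylinder(h = 200, r = 40);


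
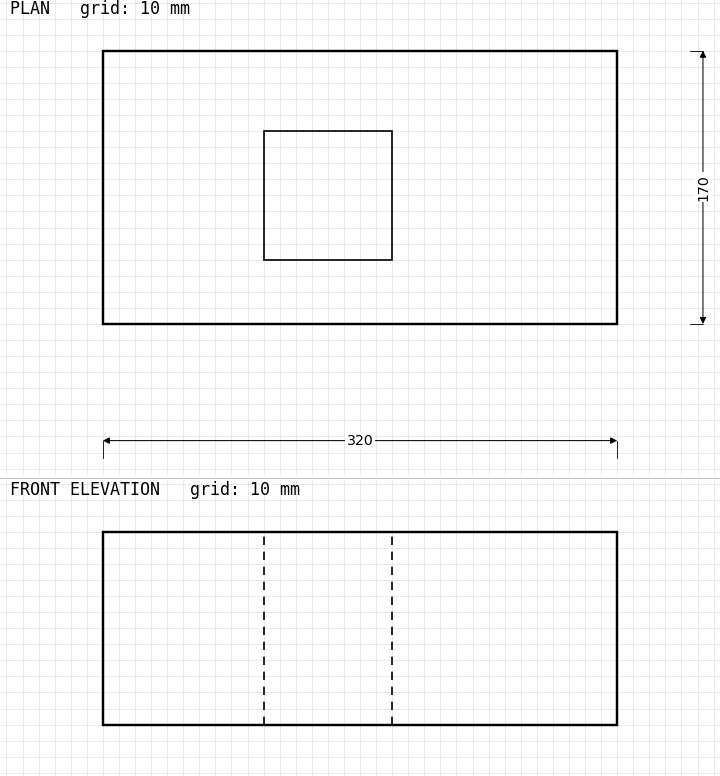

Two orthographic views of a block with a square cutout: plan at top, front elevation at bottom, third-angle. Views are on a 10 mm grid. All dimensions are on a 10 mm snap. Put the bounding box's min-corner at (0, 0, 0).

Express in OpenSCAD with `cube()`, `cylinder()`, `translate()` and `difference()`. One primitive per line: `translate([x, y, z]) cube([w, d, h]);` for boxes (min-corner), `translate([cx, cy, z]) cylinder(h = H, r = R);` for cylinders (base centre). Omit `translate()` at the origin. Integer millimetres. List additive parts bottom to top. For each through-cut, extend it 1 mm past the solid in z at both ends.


difference() {
  cube([320, 170, 120]);
  translate([100, 40, -1]) cube([80, 80, 122]);
}


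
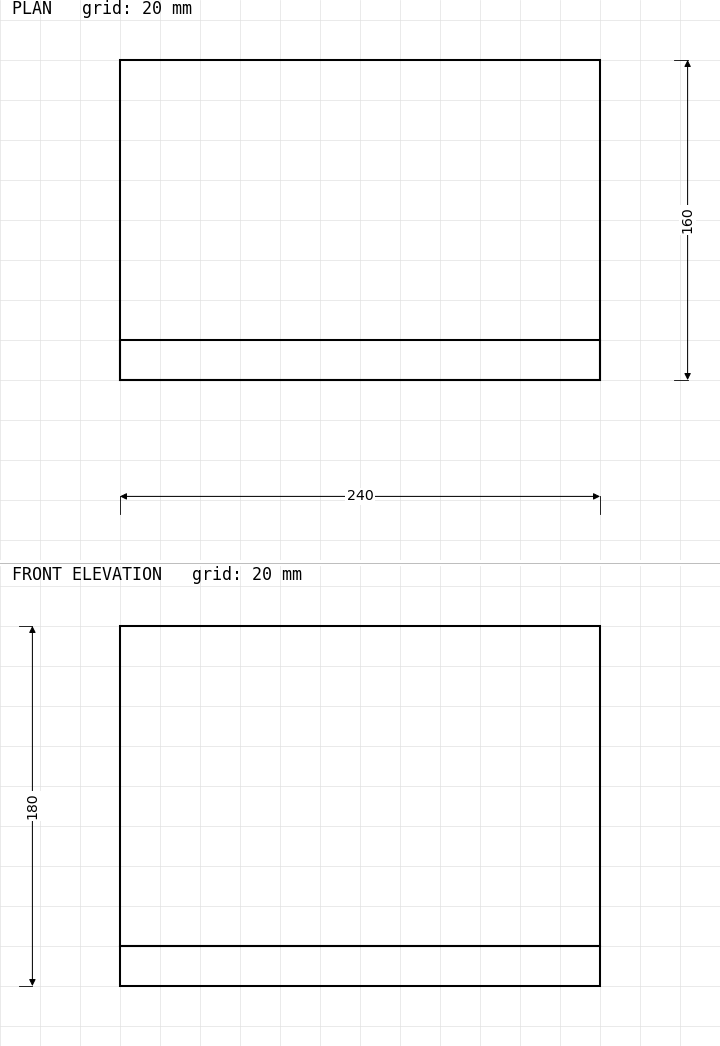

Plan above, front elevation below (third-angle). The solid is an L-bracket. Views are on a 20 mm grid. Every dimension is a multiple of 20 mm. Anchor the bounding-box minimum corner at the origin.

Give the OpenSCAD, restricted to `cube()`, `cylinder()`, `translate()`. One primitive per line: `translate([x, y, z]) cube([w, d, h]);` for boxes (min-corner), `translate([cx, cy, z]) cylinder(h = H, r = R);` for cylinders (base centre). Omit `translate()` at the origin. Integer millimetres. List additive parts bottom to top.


cube([240, 160, 20]);
translate([0, 0, 20]) cube([240, 20, 160]);
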